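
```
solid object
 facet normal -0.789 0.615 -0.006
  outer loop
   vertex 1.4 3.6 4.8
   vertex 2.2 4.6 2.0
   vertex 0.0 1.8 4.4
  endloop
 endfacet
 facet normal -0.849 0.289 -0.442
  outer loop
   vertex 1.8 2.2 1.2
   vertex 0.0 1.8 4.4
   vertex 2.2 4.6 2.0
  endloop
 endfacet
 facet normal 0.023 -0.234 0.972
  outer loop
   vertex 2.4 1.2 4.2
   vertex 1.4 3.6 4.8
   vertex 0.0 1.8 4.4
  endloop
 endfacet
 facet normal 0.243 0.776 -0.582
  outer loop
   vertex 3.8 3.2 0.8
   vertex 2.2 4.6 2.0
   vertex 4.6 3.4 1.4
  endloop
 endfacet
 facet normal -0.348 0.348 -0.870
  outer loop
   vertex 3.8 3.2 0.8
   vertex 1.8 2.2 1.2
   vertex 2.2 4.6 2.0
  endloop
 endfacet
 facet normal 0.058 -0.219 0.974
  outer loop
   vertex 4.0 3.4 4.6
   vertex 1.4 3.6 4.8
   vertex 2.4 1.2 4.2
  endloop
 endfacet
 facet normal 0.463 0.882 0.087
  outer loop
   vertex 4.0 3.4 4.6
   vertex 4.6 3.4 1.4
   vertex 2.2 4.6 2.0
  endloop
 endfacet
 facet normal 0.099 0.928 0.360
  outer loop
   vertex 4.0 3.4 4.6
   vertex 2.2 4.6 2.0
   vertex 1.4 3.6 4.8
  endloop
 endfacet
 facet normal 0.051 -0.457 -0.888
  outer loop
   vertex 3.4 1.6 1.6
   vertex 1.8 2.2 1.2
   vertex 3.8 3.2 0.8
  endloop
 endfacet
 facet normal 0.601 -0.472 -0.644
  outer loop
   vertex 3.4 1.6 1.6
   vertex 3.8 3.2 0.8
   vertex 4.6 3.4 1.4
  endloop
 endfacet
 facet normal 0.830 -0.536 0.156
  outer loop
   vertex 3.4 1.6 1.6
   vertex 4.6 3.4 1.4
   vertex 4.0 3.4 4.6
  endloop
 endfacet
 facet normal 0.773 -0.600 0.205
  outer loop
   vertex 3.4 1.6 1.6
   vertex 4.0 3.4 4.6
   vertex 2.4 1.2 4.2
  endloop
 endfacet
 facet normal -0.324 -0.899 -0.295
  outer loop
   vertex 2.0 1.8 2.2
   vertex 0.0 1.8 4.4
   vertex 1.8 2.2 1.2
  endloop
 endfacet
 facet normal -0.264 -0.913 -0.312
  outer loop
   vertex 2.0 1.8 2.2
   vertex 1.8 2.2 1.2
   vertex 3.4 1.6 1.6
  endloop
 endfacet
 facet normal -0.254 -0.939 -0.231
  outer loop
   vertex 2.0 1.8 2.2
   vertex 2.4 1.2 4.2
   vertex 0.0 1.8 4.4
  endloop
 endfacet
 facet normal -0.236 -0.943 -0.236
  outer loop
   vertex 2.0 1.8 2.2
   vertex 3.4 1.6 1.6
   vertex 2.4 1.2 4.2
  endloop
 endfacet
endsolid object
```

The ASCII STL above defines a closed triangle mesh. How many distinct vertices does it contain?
10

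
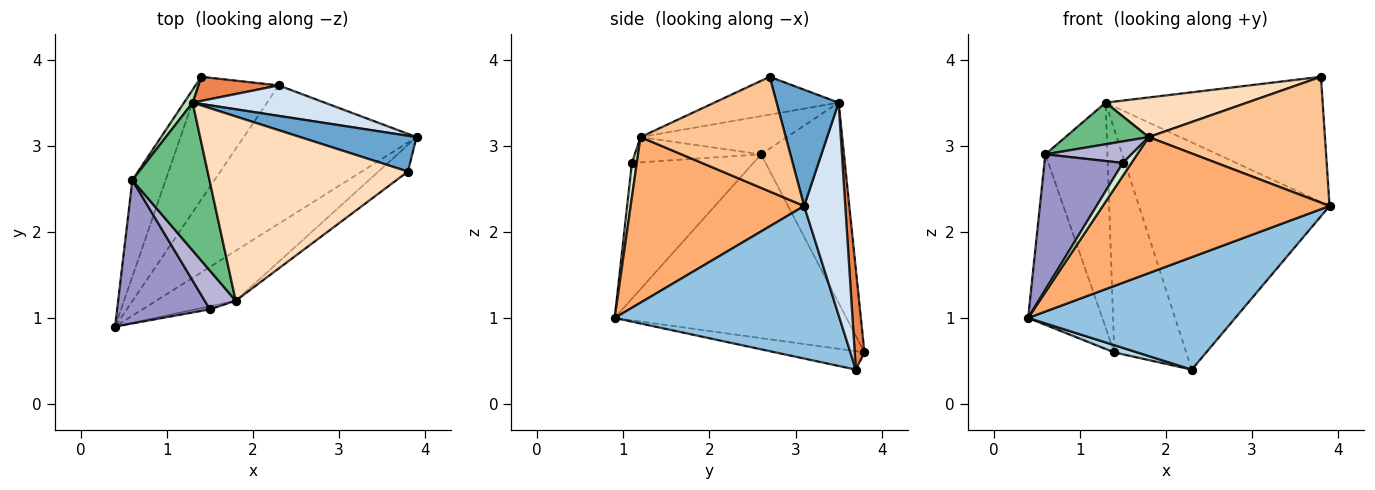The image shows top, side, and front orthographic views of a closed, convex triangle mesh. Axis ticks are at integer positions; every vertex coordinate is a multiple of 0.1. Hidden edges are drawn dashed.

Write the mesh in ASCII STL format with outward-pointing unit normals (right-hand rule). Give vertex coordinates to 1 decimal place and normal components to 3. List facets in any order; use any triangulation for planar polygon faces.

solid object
 facet normal 0.265 0.927 0.265
  outer loop
   vertex 1.3 3.5 3.5
   vertex 3.8 2.7 3.8
   vertex 3.9 3.1 2.3
  endloop
 endfacet
 facet normal 0.565 -0.521 -0.640
  outer loop
   vertex 2.3 3.7 0.4
   vertex 3.9 3.1 2.3
   vertex 0.4 0.9 1.0
  endloop
 endfacet
 facet normal -0.223 -0.057 -0.973
  outer loop
   vertex 2.3 3.7 0.4
   vertex 0.4 0.9 1.0
   vertex 1.4 3.8 0.6
  endloop
 endfacet
 facet normal 0.209 0.969 0.130
  outer loop
   vertex 2.3 3.7 0.4
   vertex 1.3 3.5 3.5
   vertex 3.9 3.1 2.3
  endloop
 endfacet
 facet normal 0.133 0.985 0.107
  outer loop
   vertex 2.3 3.7 0.4
   vertex 1.4 3.8 0.6
   vertex 1.3 3.5 3.5
  endloop
 endfacet
 facet normal 0.583 -0.763 -0.280
  outer loop
   vertex 1.8 1.2 3.1
   vertex 0.4 0.9 1.0
   vertex 3.9 3.1 2.3
  endloop
 endfacet
 facet normal 0.628 -0.762 -0.161
  outer loop
   vertex 1.8 1.2 3.1
   vertex 3.9 3.1 2.3
   vertex 3.8 2.7 3.8
  endloop
 endfacet
 facet normal -0.182 -0.207 0.961
  outer loop
   vertex 1.8 1.2 3.1
   vertex 3.8 2.7 3.8
   vertex 1.3 3.5 3.5
  endloop
 endfacet
 facet normal -0.430 -0.245 0.869
  outer loop
   vertex 0.6 2.6 2.9
   vertex 1.8 1.2 3.1
   vertex 1.3 3.5 3.5
  endloop
 endfacet
 facet normal -0.939 0.300 -0.170
  outer loop
   vertex 0.6 2.6 2.9
   vertex 1.4 3.8 0.6
   vertex 0.4 0.9 1.0
  endloop
 endfacet
 facet normal -0.800 0.599 0.034
  outer loop
   vertex 0.6 2.6 2.9
   vertex 1.3 3.5 3.5
   vertex 1.4 3.8 0.6
  endloop
 endfacet
 facet normal 0.486 -0.850 -0.202
  outer loop
   vertex 1.5 1.1 2.8
   vertex 0.4 0.9 1.0
   vertex 1.8 1.2 3.1
  endloop
 endfacet
 facet normal -0.729 -0.470 0.498
  outer loop
   vertex 1.5 1.1 2.8
   vertex 0.6 2.6 2.9
   vertex 0.4 0.9 1.0
  endloop
 endfacet
 facet normal -0.580 -0.396 0.712
  outer loop
   vertex 1.5 1.1 2.8
   vertex 1.8 1.2 3.1
   vertex 0.6 2.6 2.9
  endloop
 endfacet
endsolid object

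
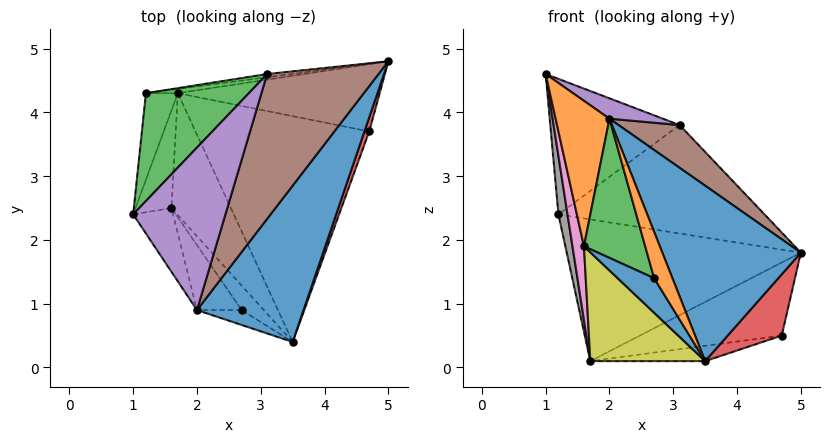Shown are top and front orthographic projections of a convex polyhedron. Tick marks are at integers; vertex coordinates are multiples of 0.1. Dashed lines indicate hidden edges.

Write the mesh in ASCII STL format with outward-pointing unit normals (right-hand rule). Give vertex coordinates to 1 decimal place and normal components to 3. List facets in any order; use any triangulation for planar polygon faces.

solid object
 facet normal 0.821 -0.427 0.380
  outer loop
   vertex 2.0 0.9 3.9
   vertex 3.5 0.4 0.1
   vertex 5.0 4.8 1.8
  endloop
 endfacet
 facet normal -0.856 -0.474 -0.208
  outer loop
   vertex 2.0 0.9 3.9
   vertex 1.0 2.4 4.6
   vertex 1.6 2.5 1.9
  endloop
 endfacet
 facet normal -0.503 0.676 0.538
  outer loop
   vertex 3.1 4.6 3.8
   vertex 1.2 4.3 2.4
   vertex 1.0 2.4 4.6
  endloop
 endfacet
 facet normal -0.135 0.990 -0.029
  outer loop
   vertex 3.1 4.6 3.8
   vertex 5.0 4.8 1.8
   vertex 1.2 4.3 2.4
  endloop
 endfacet
 facet normal 0.453 -0.111 0.885
  outer loop
   vertex 3.1 4.6 3.8
   vertex 1.0 2.4 4.6
   vertex 2.0 0.9 3.9
  endloop
 endfacet
 facet normal 0.721 -0.196 0.665
  outer loop
   vertex 3.1 4.6 3.8
   vertex 2.0 0.9 3.9
   vertex 5.0 4.8 1.8
  endloop
 endfacet
 facet normal -0.961 -0.166 -0.220
  outer loop
   vertex 1.7 4.3 0.1
   vertex 1.6 2.5 1.9
   vertex 1.0 2.4 4.6
  endloop
 endfacet
 facet normal -0.967 -0.142 -0.210
  outer loop
   vertex 1.7 4.3 0.1
   vertex 1.0 2.4 4.6
   vertex 1.2 4.3 2.4
  endloop
 endfacet
 facet normal -0.822 -0.379 -0.425
  outer loop
   vertex 1.7 4.3 0.1
   vertex 3.5 0.4 0.1
   vertex 1.6 2.5 1.9
  endloop
 endfacet
 facet normal -0.135 0.990 -0.029
  outer loop
   vertex 1.7 4.3 0.1
   vertex 1.2 4.3 2.4
   vertex 5.0 4.8 1.8
  endloop
 endfacet
 facet normal -0.823 -0.463 -0.328
  outer loop
   vertex 2.7 0.9 1.4
   vertex 1.6 2.5 1.9
   vertex 3.5 0.4 0.1
  endloop
 endfacet
 facet normal -0.737 -0.643 -0.206
  outer loop
   vertex 2.7 0.9 1.4
   vertex 3.5 0.4 0.1
   vertex 2.0 0.9 3.9
  endloop
 endfacet
 facet normal -0.834 -0.500 -0.233
  outer loop
   vertex 2.7 0.9 1.4
   vertex 2.0 0.9 3.9
   vertex 1.6 2.5 1.9
  endloop
 endfacet
 facet normal 0.934 -0.349 0.080
  outer loop
   vertex 4.7 3.7 0.5
   vertex 5.0 4.8 1.8
   vertex 3.5 0.4 0.1
  endloop
 endfacet
 facet normal 0.231 0.716 -0.659
  outer loop
   vertex 4.7 3.7 0.5
   vertex 1.7 4.3 0.1
   vertex 5.0 4.8 1.8
  endloop
 endfacet
 facet normal 0.145 0.067 -0.987
  outer loop
   vertex 4.7 3.7 0.5
   vertex 3.5 0.4 0.1
   vertex 1.7 4.3 0.1
  endloop
 endfacet
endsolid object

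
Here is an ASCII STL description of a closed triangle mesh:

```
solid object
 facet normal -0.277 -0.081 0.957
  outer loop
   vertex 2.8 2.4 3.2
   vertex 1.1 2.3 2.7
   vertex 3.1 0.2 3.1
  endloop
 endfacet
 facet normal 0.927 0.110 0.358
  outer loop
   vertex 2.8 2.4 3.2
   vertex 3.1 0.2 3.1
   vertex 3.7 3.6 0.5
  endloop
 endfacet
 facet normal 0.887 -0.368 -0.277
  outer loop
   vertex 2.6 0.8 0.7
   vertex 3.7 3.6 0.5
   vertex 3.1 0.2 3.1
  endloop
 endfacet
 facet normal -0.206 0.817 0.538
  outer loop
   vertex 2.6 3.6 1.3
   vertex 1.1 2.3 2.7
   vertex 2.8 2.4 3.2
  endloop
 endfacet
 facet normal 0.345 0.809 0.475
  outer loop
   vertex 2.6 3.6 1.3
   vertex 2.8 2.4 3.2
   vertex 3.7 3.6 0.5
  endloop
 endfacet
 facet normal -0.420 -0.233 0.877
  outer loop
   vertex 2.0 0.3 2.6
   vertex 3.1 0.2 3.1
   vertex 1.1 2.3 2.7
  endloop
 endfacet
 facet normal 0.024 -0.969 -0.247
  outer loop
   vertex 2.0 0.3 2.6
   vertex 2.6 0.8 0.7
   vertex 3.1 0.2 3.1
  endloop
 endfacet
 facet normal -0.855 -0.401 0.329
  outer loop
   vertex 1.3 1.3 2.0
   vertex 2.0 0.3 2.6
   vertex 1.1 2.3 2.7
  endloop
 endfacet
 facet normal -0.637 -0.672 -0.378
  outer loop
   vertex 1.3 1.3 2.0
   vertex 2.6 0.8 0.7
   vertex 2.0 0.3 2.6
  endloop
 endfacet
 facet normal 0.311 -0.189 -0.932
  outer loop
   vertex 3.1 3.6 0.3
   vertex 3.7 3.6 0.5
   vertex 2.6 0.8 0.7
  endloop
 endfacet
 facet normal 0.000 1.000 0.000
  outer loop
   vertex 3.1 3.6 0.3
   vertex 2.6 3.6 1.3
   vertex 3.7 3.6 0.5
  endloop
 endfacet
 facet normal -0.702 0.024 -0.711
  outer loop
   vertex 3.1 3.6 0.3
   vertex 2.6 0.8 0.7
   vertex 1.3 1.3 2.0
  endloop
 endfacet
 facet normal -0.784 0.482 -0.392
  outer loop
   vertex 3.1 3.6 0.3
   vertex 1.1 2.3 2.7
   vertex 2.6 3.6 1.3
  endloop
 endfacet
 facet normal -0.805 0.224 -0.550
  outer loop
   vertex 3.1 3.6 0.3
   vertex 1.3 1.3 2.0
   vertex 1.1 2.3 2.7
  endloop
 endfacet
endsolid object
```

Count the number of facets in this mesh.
14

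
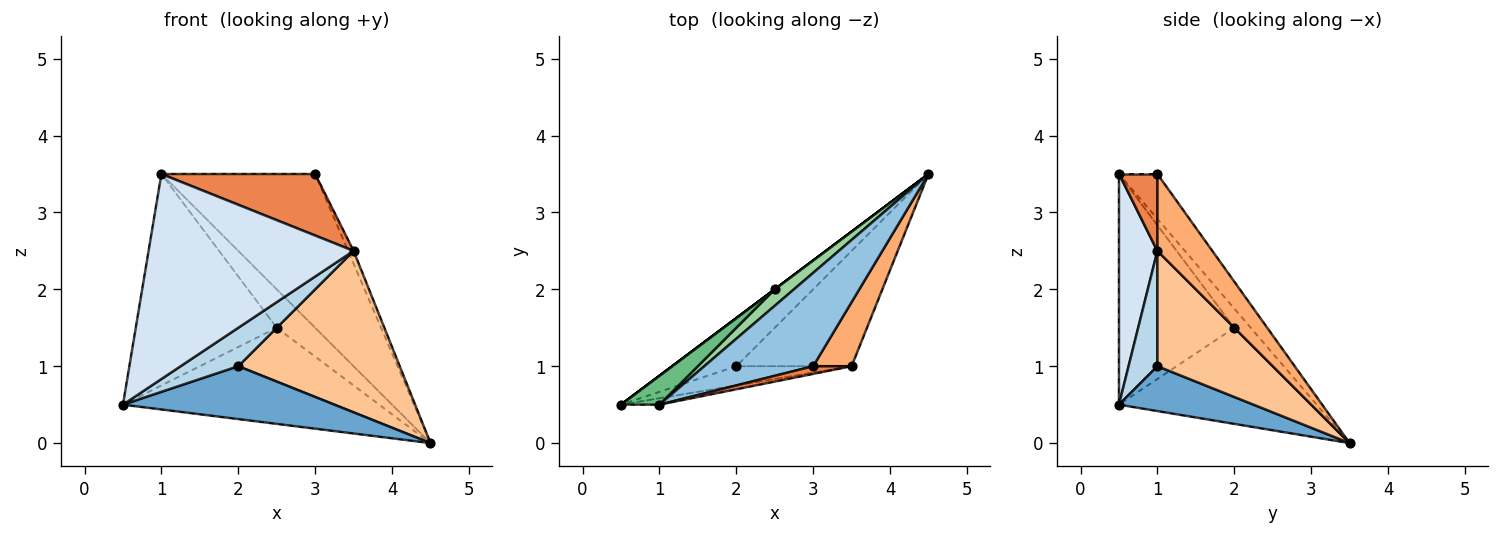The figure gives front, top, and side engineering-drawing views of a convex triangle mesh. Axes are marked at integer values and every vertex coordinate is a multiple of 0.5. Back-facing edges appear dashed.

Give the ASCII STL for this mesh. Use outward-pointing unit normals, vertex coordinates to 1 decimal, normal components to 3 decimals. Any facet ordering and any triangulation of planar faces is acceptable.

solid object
 facet normal 0.426 -0.669 -0.609
  outer loop
   vertex 2.0 1.0 1.0
   vertex 0.5 0.5 0.5
   vertex 4.5 3.5 0.0
  endloop
 endfacet
 facet normal -0.209 0.836 0.508
  outer loop
   vertex 1.0 0.5 3.5
   vertex 3.0 1.0 3.5
   vertex 4.5 3.5 0.0
  endloop
 endfacet
 facet normal 0.408 -0.816 -0.408
  outer loop
   vertex 3.5 1.0 2.5
   vertex 0.5 0.5 0.5
   vertex 2.0 1.0 1.0
  endloop
 endfacet
 facet normal 0.184 -0.982 -0.031
  outer loop
   vertex 3.5 1.0 2.5
   vertex 1.0 0.5 3.5
   vertex 0.5 0.5 0.5
  endloop
 endfacet
 facet normal 0.241 -0.963 0.120
  outer loop
   vertex 3.5 1.0 2.5
   vertex 3.0 1.0 3.5
   vertex 1.0 0.5 3.5
  endloop
 endfacet
 facet normal 0.891 0.089 0.445
  outer loop
   vertex 3.5 1.0 2.5
   vertex 4.5 3.5 0.0
   vertex 3.0 1.0 3.5
  endloop
 endfacet
 facet normal 0.503 -0.704 -0.503
  outer loop
   vertex 3.5 1.0 2.5
   vertex 2.0 1.0 1.0
   vertex 4.5 3.5 0.0
  endloop
 endfacet
 facet normal -0.600 0.800 0.000
  outer loop
   vertex 2.5 2.0 1.5
   vertex 4.5 3.5 0.0
   vertex 0.5 0.5 0.5
  endloop
 endfacet
 facet normal -0.630 0.770 0.105
  outer loop
   vertex 2.5 2.0 1.5
   vertex 0.5 0.5 0.5
   vertex 1.0 0.5 3.5
  endloop
 endfacet
 facet normal -0.367 0.855 0.367
  outer loop
   vertex 2.5 2.0 1.5
   vertex 1.0 0.5 3.5
   vertex 4.5 3.5 0.0
  endloop
 endfacet
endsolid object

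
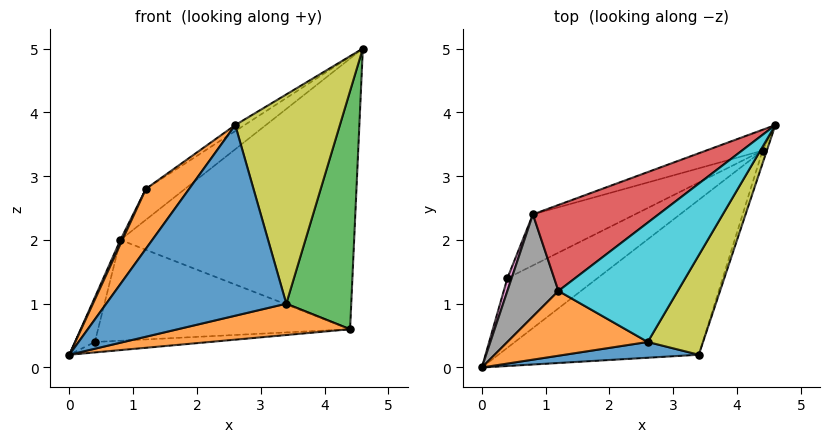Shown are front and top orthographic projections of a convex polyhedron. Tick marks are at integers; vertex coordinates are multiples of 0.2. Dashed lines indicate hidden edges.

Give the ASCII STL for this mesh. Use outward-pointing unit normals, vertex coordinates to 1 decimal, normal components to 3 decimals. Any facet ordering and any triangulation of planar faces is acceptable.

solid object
 facet normal -0.025 0.148 -0.989
  outer loop
   vertex 0.4 1.4 0.4
   vertex 4.4 3.4 0.6
   vertex 0.0 0.0 0.2
  endloop
 endfacet
 facet normal 0.235 -0.193 -0.953
  outer loop
   vertex 3.4 0.2 1.0
   vertex 0.0 0.0 0.2
   vertex 4.4 3.4 0.6
  endloop
 endfacet
 facet normal 0.954 -0.300 -0.016
  outer loop
   vertex 3.4 0.2 1.0
   vertex 4.4 3.4 0.6
   vertex 4.6 3.8 5.0
  endloop
 endfacet
 facet normal -0.655 0.255 0.711
  outer loop
   vertex 0.8 2.4 2.0
   vertex 1.2 1.2 2.8
   vertex 4.6 3.8 5.0
  endloop
 endfacet
 facet normal -0.293 0.953 -0.073
  outer loop
   vertex 0.8 2.4 2.0
   vertex 4.6 3.8 5.0
   vertex 4.4 3.4 0.6
  endloop
 endfacet
 facet normal -0.390 0.822 -0.416
  outer loop
   vertex 0.8 2.4 2.0
   vertex 4.4 3.4 0.6
   vertex 0.4 1.4 0.4
  endloop
 endfacet
 facet normal -0.962 0.264 0.075
  outer loop
   vertex 0.8 2.4 2.0
   vertex 0.4 1.4 0.4
   vertex 0.0 0.0 0.2
  endloop
 endfacet
 facet normal -0.905 -0.018 0.426
  outer loop
   vertex 0.8 2.4 2.0
   vertex 0.0 0.0 0.2
   vertex 1.2 1.2 2.8
  endloop
 endfacet
 facet normal 0.787 -0.557 0.265
  outer loop
   vertex 2.6 0.4 3.8
   vertex 3.4 0.2 1.0
   vertex 4.6 3.8 5.0
  endloop
 endfacet
 facet normal -0.565 0.041 0.824
  outer loop
   vertex 2.6 0.4 3.8
   vertex 4.6 3.8 5.0
   vertex 1.2 1.2 2.8
  endloop
 endfacet
 facet normal 0.039 -0.996 0.082
  outer loop
   vertex 2.6 0.4 3.8
   vertex 0.0 0.0 0.2
   vertex 3.4 0.2 1.0
  endloop
 endfacet
 facet normal -0.674 -0.501 0.542
  outer loop
   vertex 2.6 0.4 3.8
   vertex 1.2 1.2 2.8
   vertex 0.0 0.0 0.2
  endloop
 endfacet
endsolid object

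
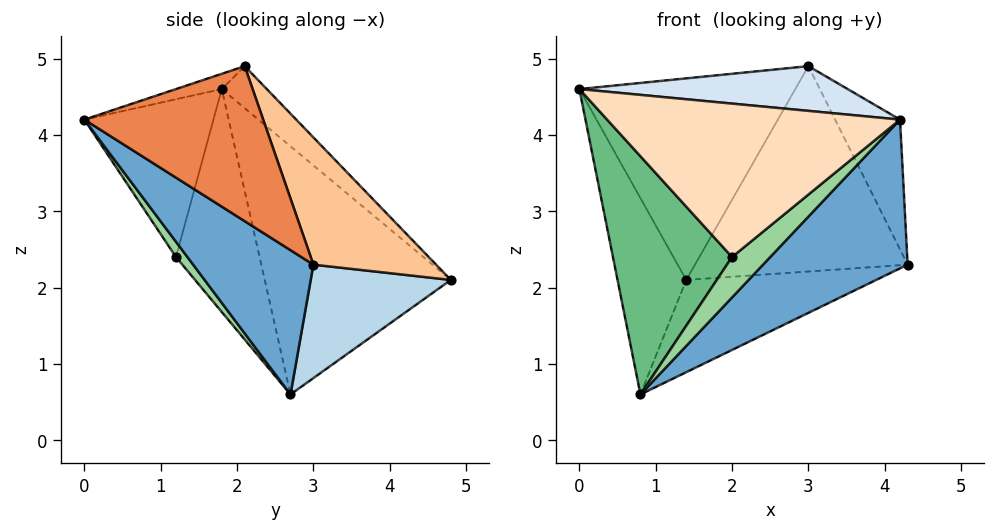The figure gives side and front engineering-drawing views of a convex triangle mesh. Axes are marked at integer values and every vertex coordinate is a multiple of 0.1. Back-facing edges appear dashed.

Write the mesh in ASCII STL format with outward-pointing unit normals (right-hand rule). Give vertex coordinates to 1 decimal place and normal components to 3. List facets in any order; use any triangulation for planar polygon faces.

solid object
 facet normal 0.413 -0.497 -0.763
  outer loop
   vertex 0.8 2.7 0.6
   vertex 4.3 3.0 2.3
   vertex 4.2 0.0 4.2
  endloop
 endfacet
 facet normal -0.933 0.344 -0.109
  outer loop
   vertex 1.4 4.8 2.1
   vertex 0.8 2.7 0.6
   vertex 0.0 1.8 4.6
  endloop
 endfacet
 facet normal 0.351 0.476 -0.807
  outer loop
   vertex 1.4 4.8 2.1
   vertex 4.3 3.0 2.3
   vertex 0.8 2.7 0.6
  endloop
 endfacet
 facet normal -0.059 -0.346 0.936
  outer loop
   vertex 3.0 2.1 4.9
   vertex 0.0 1.8 4.6
   vertex 4.2 0.0 4.2
  endloop
 endfacet
 facet normal 0.810 0.294 0.507
  outer loop
   vertex 3.0 2.1 4.9
   vertex 4.2 0.0 4.2
   vertex 4.3 3.0 2.3
  endloop
 endfacet
 facet normal -0.140 0.672 0.728
  outer loop
   vertex 3.0 2.1 4.9
   vertex 1.4 4.8 2.1
   vertex 0.0 1.8 4.6
  endloop
 endfacet
 facet normal 0.438 0.759 0.482
  outer loop
   vertex 3.0 2.1 4.9
   vertex 4.3 3.0 2.3
   vertex 1.4 4.8 2.1
  endloop
 endfacet
 facet normal -0.401 -0.909 -0.116
  outer loop
   vertex 2.0 1.2 2.4
   vertex 4.2 0.0 4.2
   vertex 0.0 1.8 4.6
  endloop
 endfacet
 facet normal -0.550 -0.784 -0.287
  outer loop
   vertex 2.0 1.2 2.4
   vertex 0.0 1.8 4.6
   vertex 0.8 2.7 0.6
  endloop
 endfacet
 facet normal 0.204 -0.681 -0.703
  outer loop
   vertex 2.0 1.2 2.4
   vertex 0.8 2.7 0.6
   vertex 4.2 0.0 4.2
  endloop
 endfacet
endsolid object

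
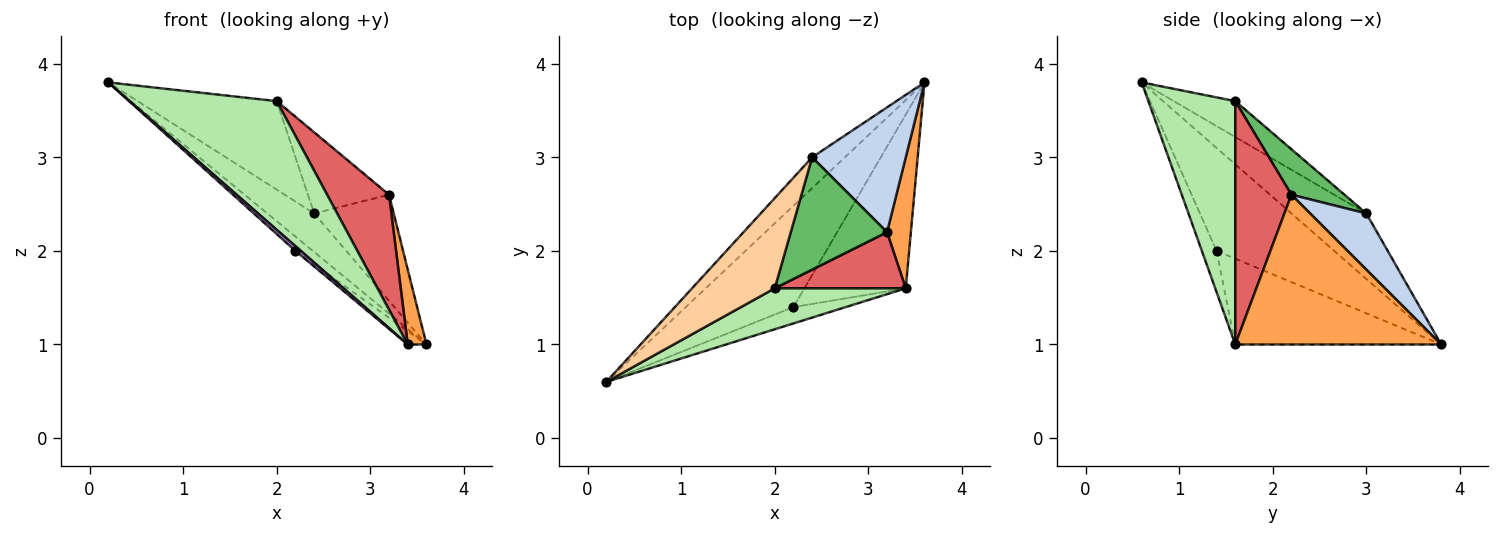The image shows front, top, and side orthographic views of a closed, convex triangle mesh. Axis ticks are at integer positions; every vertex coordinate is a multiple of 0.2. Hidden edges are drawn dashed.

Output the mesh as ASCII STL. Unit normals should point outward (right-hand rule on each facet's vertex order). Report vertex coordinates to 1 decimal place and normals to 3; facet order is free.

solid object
 facet normal -0.781 0.488 -0.390
  outer loop
   vertex 2.4 3.0 2.4
   vertex 3.6 3.8 1.0
   vertex 0.2 0.6 3.8
  endloop
 endfacet
 facet normal 0.416 0.589 0.693
  outer loop
   vertex 2.4 3.0 2.4
   vertex 3.2 2.2 2.6
   vertex 3.6 3.8 1.0
  endloop
 endfacet
 facet normal 0.984 -0.089 0.156
  outer loop
   vertex 3.4 1.6 1.0
   vertex 3.6 3.8 1.0
   vertex 3.2 2.2 2.6
  endloop
 endfacet
 facet normal -0.296 0.669 0.682
  outer loop
   vertex 2.0 1.6 3.6
   vertex 2.4 3.0 2.4
   vertex 0.2 0.6 3.8
  endloop
 endfacet
 facet normal 0.358 0.547 0.757
  outer loop
   vertex 2.0 1.6 3.6
   vertex 3.2 2.2 2.6
   vertex 2.4 3.0 2.4
  endloop
 endfacet
 facet normal 0.491 -0.830 0.264
  outer loop
   vertex 2.0 1.6 3.6
   vertex 0.2 0.6 3.8
   vertex 3.4 1.6 1.0
  endloop
 endfacet
 facet normal 0.632 -0.697 0.340
  outer loop
   vertex 2.0 1.6 3.6
   vertex 3.4 1.6 1.0
   vertex 3.2 2.2 2.6
  endloop
 endfacet
 facet normal -0.688 0.102 -0.719
  outer loop
   vertex 2.2 1.4 2.0
   vertex 0.2 0.6 3.8
   vertex 3.6 3.8 1.0
  endloop
 endfacet
 facet normal -0.603 -0.219 -0.767
  outer loop
   vertex 2.2 1.4 2.0
   vertex 3.4 1.6 1.0
   vertex 0.2 0.6 3.8
  endloop
 endfacet
 facet normal -0.645 0.059 -0.762
  outer loop
   vertex 2.2 1.4 2.0
   vertex 3.6 3.8 1.0
   vertex 3.4 1.6 1.0
  endloop
 endfacet
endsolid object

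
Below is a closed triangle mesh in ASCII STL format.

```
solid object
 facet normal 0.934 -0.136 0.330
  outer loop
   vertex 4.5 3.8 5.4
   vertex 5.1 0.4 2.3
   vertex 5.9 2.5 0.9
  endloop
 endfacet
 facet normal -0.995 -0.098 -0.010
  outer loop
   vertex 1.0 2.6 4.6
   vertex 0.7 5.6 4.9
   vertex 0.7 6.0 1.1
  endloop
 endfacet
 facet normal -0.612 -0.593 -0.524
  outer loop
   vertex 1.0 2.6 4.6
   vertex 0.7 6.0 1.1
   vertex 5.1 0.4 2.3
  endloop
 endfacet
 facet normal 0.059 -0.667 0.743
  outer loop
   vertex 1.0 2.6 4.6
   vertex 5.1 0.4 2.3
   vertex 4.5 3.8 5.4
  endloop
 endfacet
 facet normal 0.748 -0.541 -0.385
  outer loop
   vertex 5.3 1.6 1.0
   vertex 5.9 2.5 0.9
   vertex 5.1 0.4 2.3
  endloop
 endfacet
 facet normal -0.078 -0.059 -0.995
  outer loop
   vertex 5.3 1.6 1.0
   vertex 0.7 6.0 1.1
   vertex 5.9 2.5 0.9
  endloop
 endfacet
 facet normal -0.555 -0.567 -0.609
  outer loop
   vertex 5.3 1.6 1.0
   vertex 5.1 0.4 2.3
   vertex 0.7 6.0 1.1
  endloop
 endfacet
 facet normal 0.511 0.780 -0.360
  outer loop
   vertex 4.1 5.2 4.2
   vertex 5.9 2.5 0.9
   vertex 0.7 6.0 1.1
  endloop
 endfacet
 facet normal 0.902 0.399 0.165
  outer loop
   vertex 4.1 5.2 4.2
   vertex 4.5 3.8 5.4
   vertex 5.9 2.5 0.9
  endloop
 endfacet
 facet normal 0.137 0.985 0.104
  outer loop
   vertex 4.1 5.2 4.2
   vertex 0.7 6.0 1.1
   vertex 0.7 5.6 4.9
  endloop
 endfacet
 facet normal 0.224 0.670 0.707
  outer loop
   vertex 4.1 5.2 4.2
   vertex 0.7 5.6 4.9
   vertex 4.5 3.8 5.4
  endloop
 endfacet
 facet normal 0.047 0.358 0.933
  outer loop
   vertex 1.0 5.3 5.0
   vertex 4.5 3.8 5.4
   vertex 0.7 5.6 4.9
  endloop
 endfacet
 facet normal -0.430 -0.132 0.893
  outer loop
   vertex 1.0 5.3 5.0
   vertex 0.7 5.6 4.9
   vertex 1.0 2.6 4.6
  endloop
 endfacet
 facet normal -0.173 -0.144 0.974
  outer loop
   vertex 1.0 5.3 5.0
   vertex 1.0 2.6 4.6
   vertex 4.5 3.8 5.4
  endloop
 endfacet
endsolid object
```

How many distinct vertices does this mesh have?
9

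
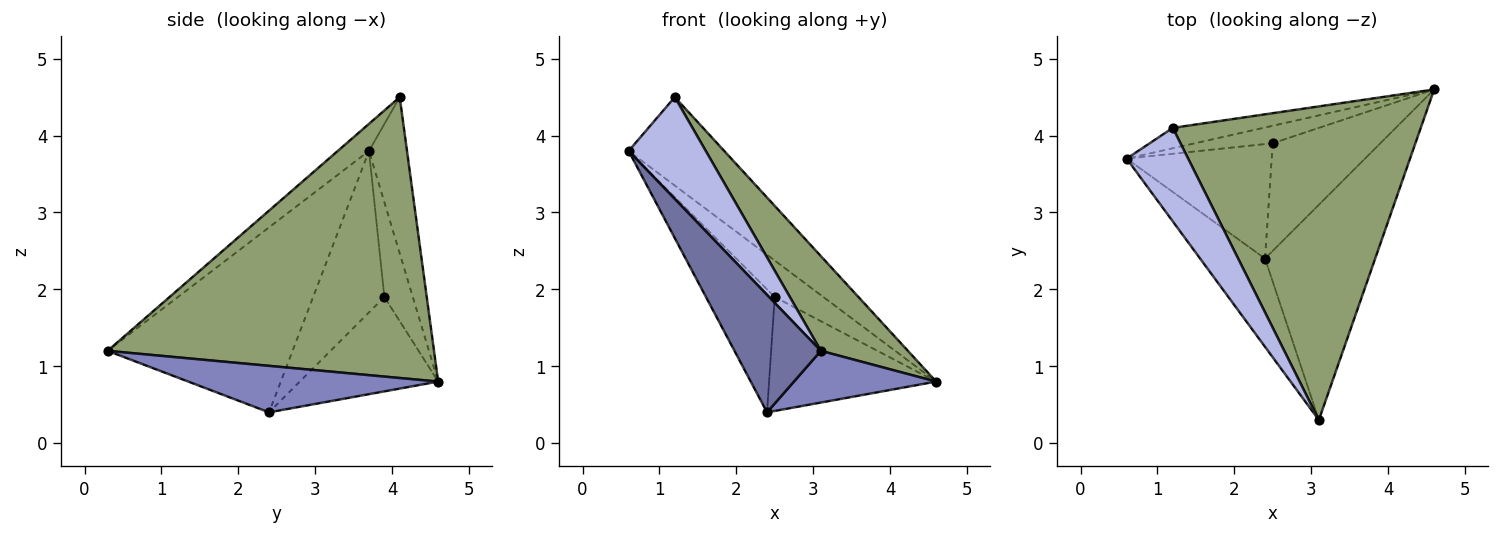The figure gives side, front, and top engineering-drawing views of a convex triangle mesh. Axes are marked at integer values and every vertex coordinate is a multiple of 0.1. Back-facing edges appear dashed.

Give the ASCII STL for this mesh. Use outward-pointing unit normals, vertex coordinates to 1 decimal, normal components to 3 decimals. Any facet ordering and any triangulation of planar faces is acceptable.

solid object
 facet normal -0.863 -0.403 -0.303
  outer loop
   vertex 2.4 2.4 0.4
   vertex 3.1 0.3 1.2
   vertex 0.6 3.7 3.8
  endloop
 endfacet
 facet normal 0.380 -0.216 -0.900
  outer loop
   vertex 2.4 2.4 0.4
   vertex 4.6 4.6 0.8
   vertex 3.1 0.3 1.2
  endloop
 endfacet
 facet normal -0.361 0.909 -0.209
  outer loop
   vertex 1.2 4.1 4.5
   vertex 4.6 4.6 0.8
   vertex 0.6 3.7 3.8
  endloop
 endfacet
 facet normal -0.286 -0.706 0.648
  outer loop
   vertex 1.2 4.1 4.5
   vertex 0.6 3.7 3.8
   vertex 3.1 0.3 1.2
  endloop
 endfacet
 facet normal 0.735 -0.196 0.649
  outer loop
   vertex 1.2 4.1 4.5
   vertex 3.1 0.3 1.2
   vertex 4.6 4.6 0.8
  endloop
 endfacet
 facet normal -0.466 0.798 -0.382
  outer loop
   vertex 2.5 3.9 1.9
   vertex 0.6 3.7 3.8
   vertex 4.6 4.6 0.8
  endloop
 endfacet
 facet normal -0.604 0.583 -0.543
  outer loop
   vertex 2.5 3.9 1.9
   vertex 2.4 2.4 0.4
   vertex 0.6 3.7 3.8
  endloop
 endfacet
 facet normal -0.516 0.623 -0.588
  outer loop
   vertex 2.5 3.9 1.9
   vertex 4.6 4.6 0.8
   vertex 2.4 2.4 0.4
  endloop
 endfacet
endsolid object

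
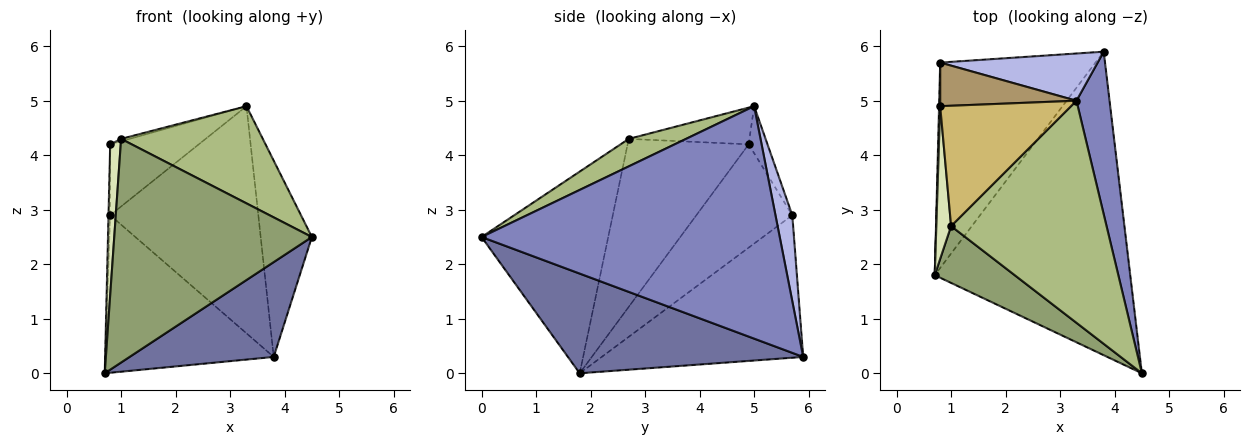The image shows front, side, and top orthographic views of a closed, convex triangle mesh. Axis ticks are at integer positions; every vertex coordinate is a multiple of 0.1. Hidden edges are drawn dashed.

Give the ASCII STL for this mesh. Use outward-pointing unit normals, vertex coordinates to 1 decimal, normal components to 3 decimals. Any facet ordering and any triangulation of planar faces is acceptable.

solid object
 facet normal 0.438 -0.268 -0.858
  outer loop
   vertex 3.8 5.9 0.3
   vertex 4.5 0.0 2.5
   vertex 0.7 1.8 0.0
  endloop
 endfacet
 facet normal 0.976 0.168 0.139
  outer loop
   vertex 3.3 5.0 4.9
   vertex 4.5 0.0 2.5
   vertex 3.8 5.9 0.3
  endloop
 endfacet
 facet normal -0.589 0.492 -0.641
  outer loop
   vertex 0.8 5.7 2.9
   vertex 3.8 5.9 0.3
   vertex 0.7 1.8 0.0
  endloop
 endfacet
 facet normal 0.111 0.973 0.202
  outer loop
   vertex 0.8 5.7 2.9
   vertex 3.3 5.0 4.9
   vertex 3.8 5.9 0.3
  endloop
 endfacet
 facet normal -0.528 -0.823 0.209
  outer loop
   vertex 1.0 2.7 4.3
   vertex 0.7 1.8 0.0
   vertex 4.5 0.0 2.5
  endloop
 endfacet
 facet normal 0.160 -0.396 0.904
  outer loop
   vertex 1.0 2.7 4.3
   vertex 4.5 0.0 2.5
   vertex 3.3 5.0 4.9
  endloop
 endfacet
 facet normal -1.000 0.018 0.011
  outer loop
   vertex 0.8 4.9 4.2
   vertex 0.8 5.7 2.9
   vertex 0.7 1.8 0.0
  endloop
 endfacet
 facet normal -0.992 -0.086 0.087
  outer loop
   vertex 0.8 4.9 4.2
   vertex 0.7 1.8 0.0
   vertex 1.0 2.7 4.3
  endloop
 endfacet
 facet normal -0.178 0.838 0.516
  outer loop
   vertex 0.8 4.9 4.2
   vertex 3.3 5.0 4.9
   vertex 0.8 5.7 2.9
  endloop
 endfacet
 facet normal -0.270 0.019 0.963
  outer loop
   vertex 0.8 4.9 4.2
   vertex 1.0 2.7 4.3
   vertex 3.3 5.0 4.9
  endloop
 endfacet
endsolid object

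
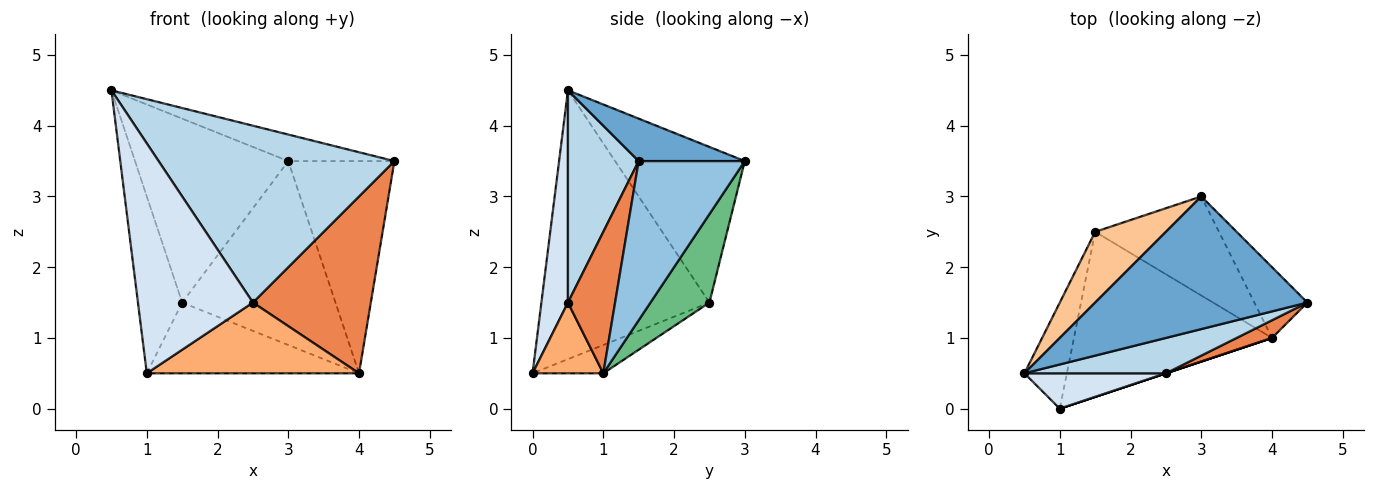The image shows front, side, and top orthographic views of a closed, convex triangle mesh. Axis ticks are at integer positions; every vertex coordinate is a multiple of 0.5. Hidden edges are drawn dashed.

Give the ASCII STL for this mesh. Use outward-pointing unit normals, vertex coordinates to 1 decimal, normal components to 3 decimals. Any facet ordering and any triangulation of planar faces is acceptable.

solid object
 facet normal 0.192 0.192 0.962
  outer loop
   vertex 3.0 3.0 3.5
   vertex 0.5 0.5 4.5
   vertex 4.5 1.5 3.5
  endloop
 endfacet
 facet normal 0.688 0.688 -0.229
  outer loop
   vertex 4.0 1.0 0.5
   vertex 3.0 3.0 3.5
   vertex 4.5 1.5 3.5
  endloop
 endfacet
 facet normal 0.282 -0.941 0.188
  outer loop
   vertex 2.5 0.5 1.5
   vertex 4.5 1.5 3.5
   vertex 0.5 0.5 4.5
  endloop
 endfacet
 facet normal 0.222 -0.964 0.148
  outer loop
   vertex 2.5 0.5 1.5
   vertex 0.5 0.5 4.5
   vertex 1.0 0.0 0.5
  endloop
 endfacet
 facet normal 0.370 -0.925 0.092
  outer loop
   vertex 2.5 0.5 1.5
   vertex 4.0 1.0 0.5
   vertex 4.5 1.5 3.5
  endloop
 endfacet
 facet normal 0.316 -0.949 0.000
  outer loop
   vertex 2.5 0.5 1.5
   vertex 1.0 0.0 0.5
   vertex 4.0 1.0 0.5
  endloop
 endfacet
 facet normal -0.620 0.732 0.282
  outer loop
   vertex 1.5 2.5 1.5
   vertex 0.5 0.5 4.5
   vertex 3.0 3.0 3.5
  endloop
 endfacet
 facet normal -0.956 0.252 -0.151
  outer loop
   vertex 1.5 2.5 1.5
   vertex 1.0 0.0 0.5
   vertex 0.5 0.5 4.5
  endloop
 endfacet
 facet normal 0.321 0.834 -0.449
  outer loop
   vertex 1.5 2.5 1.5
   vertex 3.0 3.0 3.5
   vertex 4.0 1.0 0.5
  endloop
 endfacet
 facet normal -0.130 0.391 -0.911
  outer loop
   vertex 1.5 2.5 1.5
   vertex 4.0 1.0 0.5
   vertex 1.0 0.0 0.5
  endloop
 endfacet
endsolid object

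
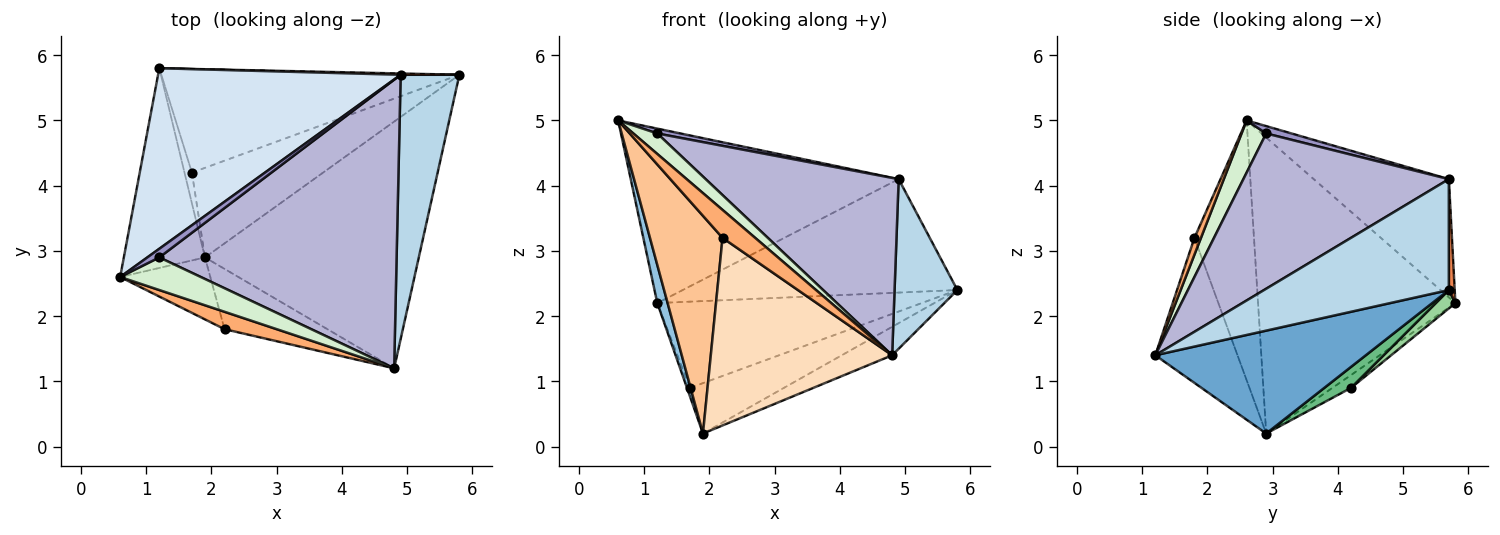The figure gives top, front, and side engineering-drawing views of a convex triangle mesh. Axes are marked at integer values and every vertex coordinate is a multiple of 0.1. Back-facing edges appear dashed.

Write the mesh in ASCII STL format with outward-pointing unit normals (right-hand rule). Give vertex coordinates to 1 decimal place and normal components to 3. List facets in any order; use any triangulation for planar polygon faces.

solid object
 facet normal 0.431 0.103 -0.896
  outer loop
   vertex 1.9 2.9 0.2
   vertex 5.8 5.7 2.4
   vertex 4.8 1.2 1.4
  endloop
 endfacet
 facet normal -0.963 -0.050 -0.264
  outer loop
   vertex 1.2 5.8 2.2
   vertex 1.9 2.9 0.2
   vertex 0.6 2.6 5.0
  endloop
 endfacet
 facet normal 0.846 -0.288 0.448
  outer loop
   vertex 4.9 5.7 4.1
   vertex 4.8 1.2 1.4
   vertex 5.8 5.7 2.4
  endloop
 endfacet
 facet normal -0.331 0.656 0.679
  outer loop
   vertex 4.9 5.7 4.1
   vertex 1.2 5.8 2.2
   vertex 0.6 2.6 5.0
  endloop
 endfacet
 facet normal 0.021 1.000 0.011
  outer loop
   vertex 4.9 5.7 4.1
   vertex 5.8 5.7 2.4
   vertex 1.2 5.8 2.2
  endloop
 endfacet
 facet normal 0.167 -0.837 0.521
  outer loop
   vertex 2.2 1.8 3.2
   vertex 4.8 1.2 1.4
   vertex 0.6 2.6 5.0
  endloop
 endfacet
 facet normal -0.619 -0.755 -0.215
  outer loop
   vertex 2.2 1.8 3.2
   vertex 0.6 2.6 5.0
   vertex 1.9 2.9 0.2
  endloop
 endfacet
 facet normal -0.396 -0.874 -0.281
  outer loop
   vertex 2.2 1.8 3.2
   vertex 1.9 2.9 0.2
   vertex 4.8 1.2 1.4
  endloop
 endfacet
 facet normal 0.138 0.486 -0.863
  outer loop
   vertex 1.7 4.2 0.9
   vertex 5.8 5.7 2.4
   vertex 1.9 2.9 0.2
  endloop
 endfacet
 facet normal 0.047 0.639 -0.768
  outer loop
   vertex 1.7 4.2 0.9
   vertex 1.2 5.8 2.2
   vertex 5.8 5.7 2.4
  endloop
 endfacet
 facet normal -0.857 0.135 -0.496
  outer loop
   vertex 1.7 4.2 0.9
   vertex 1.9 2.9 0.2
   vertex 1.2 5.8 2.2
  endloop
 endfacet
 facet normal 0.481 -0.467 0.742
  outer loop
   vertex 1.2 2.9 4.8
   vertex 0.6 2.6 5.0
   vertex 4.8 1.2 1.4
  endloop
 endfacet
 facet normal 0.472 -0.432 0.769
  outer loop
   vertex 1.2 2.9 4.8
   vertex 4.9 5.7 4.1
   vertex 0.6 2.6 5.0
  endloop
 endfacet
 facet normal 0.487 -0.457 0.744
  outer loop
   vertex 1.2 2.9 4.8
   vertex 4.8 1.2 1.4
   vertex 4.9 5.7 4.1
  endloop
 endfacet
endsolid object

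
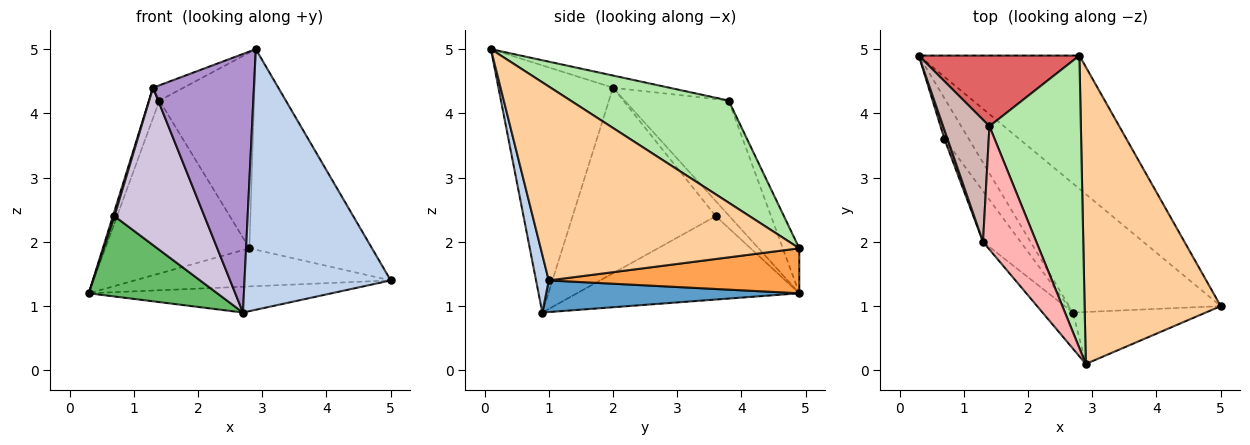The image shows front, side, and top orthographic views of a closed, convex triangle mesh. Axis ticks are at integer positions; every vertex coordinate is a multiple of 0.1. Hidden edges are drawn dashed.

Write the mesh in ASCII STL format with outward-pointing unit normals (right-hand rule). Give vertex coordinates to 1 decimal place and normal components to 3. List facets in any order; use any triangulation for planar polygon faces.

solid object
 facet normal 0.200 0.192 -0.961
  outer loop
   vertex 2.7 0.9 0.9
   vertex 0.3 4.9 1.2
   vertex 5.0 1.0 1.4
  endloop
 endfacet
 facet normal 0.085 -0.977 -0.195
  outer loop
   vertex 2.7 0.9 0.9
   vertex 5.0 1.0 1.4
   vertex 2.9 0.1 5.0
  endloop
 endfacet
 facet normal 0.260 0.266 -0.928
  outer loop
   vertex 2.8 4.9 1.9
   vertex 5.0 1.0 1.4
   vertex 0.3 4.9 1.2
  endloop
 endfacet
 facet normal 0.763 0.362 0.536
  outer loop
   vertex 2.8 4.9 1.9
   vertex 2.9 0.1 5.0
   vertex 5.0 1.0 1.4
  endloop
 endfacet
 facet normal -0.839 -0.485 -0.246
  outer loop
   vertex 0.7 3.6 2.4
   vertex 0.3 4.9 1.2
   vertex 2.7 0.9 0.9
  endloop
 endfacet
 facet normal 0.680 0.408 0.609
  outer loop
   vertex 1.4 3.8 4.2
   vertex 2.9 0.1 5.0
   vertex 2.8 4.9 1.9
  endloop
 endfacet
 facet normal -0.105 0.921 0.376
  outer loop
   vertex 1.4 3.8 4.2
   vertex 2.8 4.9 1.9
   vertex 0.3 4.9 1.2
  endloop
 endfacet
 facet normal -0.221 0.120 0.968
  outer loop
   vertex 1.3 2.0 4.4
   vertex 2.9 0.1 5.0
   vertex 1.4 3.8 4.2
  endloop
 endfacet
 facet normal -0.747 -0.658 -0.092
  outer loop
   vertex 1.3 2.0 4.4
   vertex 2.7 0.9 0.9
   vertex 2.9 0.1 5.0
  endloop
 endfacet
 facet normal -0.835 -0.524 -0.169
  outer loop
   vertex 1.3 2.0 4.4
   vertex 0.7 3.6 2.4
   vertex 2.7 0.9 0.9
  endloop
 endfacet
 facet normal -0.973 -0.114 0.200
  outer loop
   vertex 1.3 2.0 4.4
   vertex 0.3 4.9 1.2
   vertex 0.7 3.6 2.4
  endloop
 endfacet
 facet normal -0.923 0.093 0.373
  outer loop
   vertex 1.3 2.0 4.4
   vertex 1.4 3.8 4.2
   vertex 0.3 4.9 1.2
  endloop
 endfacet
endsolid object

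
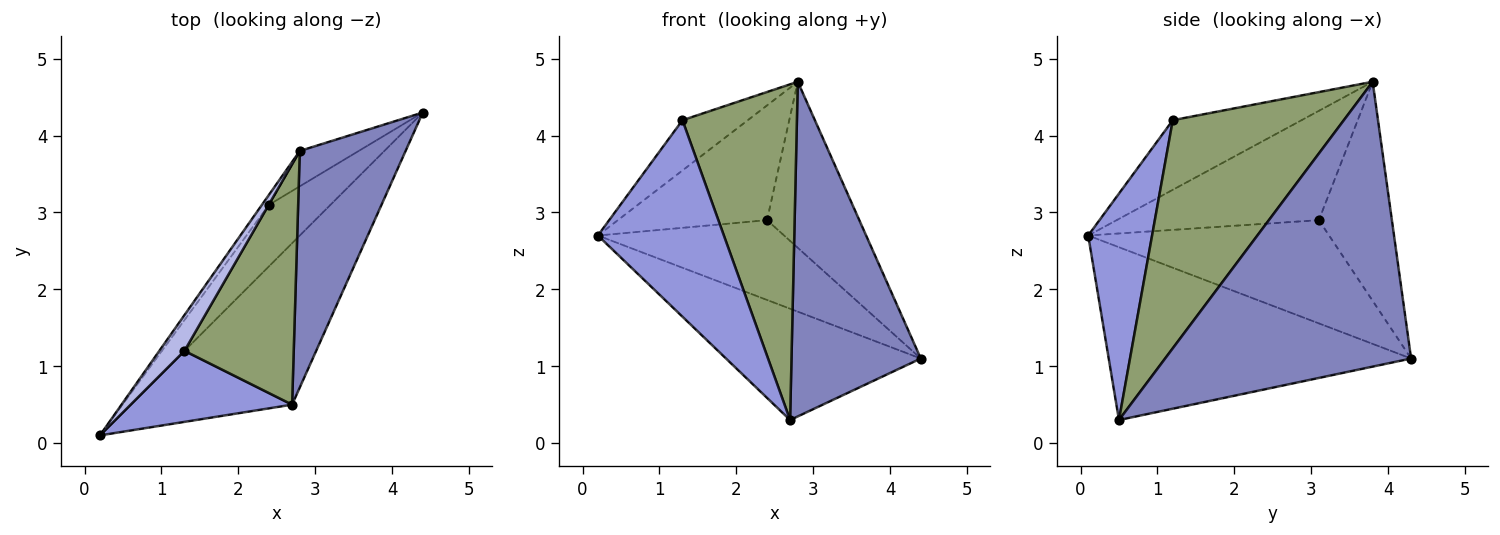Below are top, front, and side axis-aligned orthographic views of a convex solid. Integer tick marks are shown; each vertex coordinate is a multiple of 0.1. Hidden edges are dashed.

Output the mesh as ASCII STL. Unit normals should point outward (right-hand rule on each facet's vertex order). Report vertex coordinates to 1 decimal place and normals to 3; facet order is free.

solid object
 facet normal -0.661 0.426 -0.618
  outer loop
   vertex 2.7 0.5 0.3
   vertex 0.2 0.1 2.7
   vertex 4.4 4.3 1.1
  endloop
 endfacet
 facet normal 0.841 -0.442 0.312
  outer loop
   vertex 2.8 3.8 4.7
   vertex 2.7 0.5 0.3
   vertex 4.4 4.3 1.1
  endloop
 endfacet
 facet normal 0.430 -0.849 0.307
  outer loop
   vertex 1.3 1.2 4.2
   vertex 0.2 0.1 2.7
   vertex 2.7 0.5 0.3
  endloop
 endfacet
 facet normal -0.849 0.431 0.307
  outer loop
   vertex 1.3 1.2 4.2
   vertex 2.8 3.8 4.7
   vertex 0.2 0.1 2.7
  endloop
 endfacet
 facet normal 0.772 -0.517 0.370
  outer loop
   vertex 1.3 1.2 4.2
   vertex 2.7 0.5 0.3
   vertex 2.8 3.8 4.7
  endloop
 endfacet
 facet normal -0.716 0.553 -0.426
  outer loop
   vertex 2.4 3.1 2.9
   vertex 4.4 4.3 1.1
   vertex 0.2 0.1 2.7
  endloop
 endfacet
 facet normal -0.804 0.593 -0.052
  outer loop
   vertex 2.4 3.1 2.9
   vertex 0.2 0.1 2.7
   vertex 2.8 3.8 4.7
  endloop
 endfacet
 facet normal -0.612 0.773 -0.165
  outer loop
   vertex 2.4 3.1 2.9
   vertex 2.8 3.8 4.7
   vertex 4.4 4.3 1.1
  endloop
 endfacet
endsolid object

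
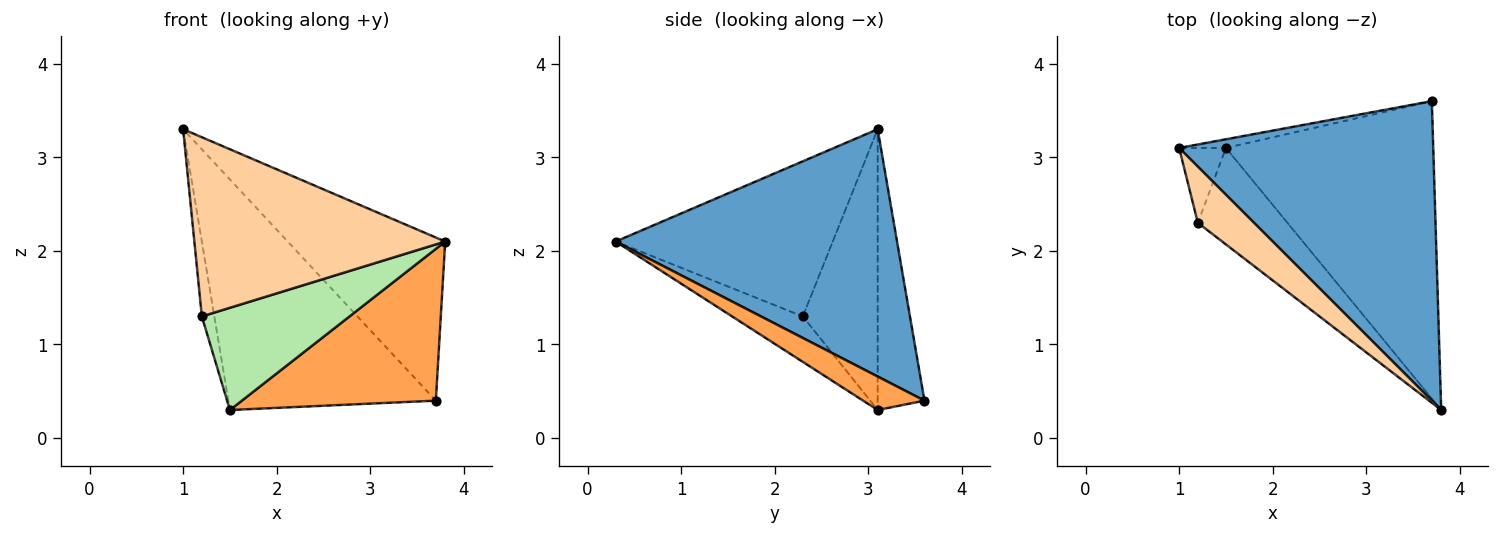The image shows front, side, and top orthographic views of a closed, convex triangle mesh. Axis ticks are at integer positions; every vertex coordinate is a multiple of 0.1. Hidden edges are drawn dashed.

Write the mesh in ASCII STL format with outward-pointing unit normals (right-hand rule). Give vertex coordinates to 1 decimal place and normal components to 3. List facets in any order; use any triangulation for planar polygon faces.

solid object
 facet normal 0.650 0.364 0.668
  outer loop
   vertex 3.7 3.6 0.4
   vertex 1.0 3.1 3.3
   vertex 3.8 0.3 2.1
  endloop
 endfacet
 facet normal -0.220 0.975 -0.037
  outer loop
   vertex 1.5 3.1 0.3
   vertex 1.0 3.1 3.3
   vertex 3.7 3.6 0.4
  endloop
 endfacet
 facet normal 0.142 -0.450 -0.882
  outer loop
   vertex 1.5 3.1 0.3
   vertex 3.7 3.6 0.4
   vertex 3.8 0.3 2.1
  endloop
 endfacet
 facet normal -0.637 -0.736 0.231
  outer loop
   vertex 1.2 2.3 1.3
   vertex 3.8 0.3 2.1
   vertex 1.0 3.1 3.3
  endloop
 endfacet
 facet normal -0.973 0.162 -0.162
  outer loop
   vertex 1.2 2.3 1.3
   vertex 1.0 3.1 3.3
   vertex 1.5 3.1 0.3
  endloop
 endfacet
 facet normal -0.329 -0.687 -0.648
  outer loop
   vertex 1.2 2.3 1.3
   vertex 1.5 3.1 0.3
   vertex 3.8 0.3 2.1
  endloop
 endfacet
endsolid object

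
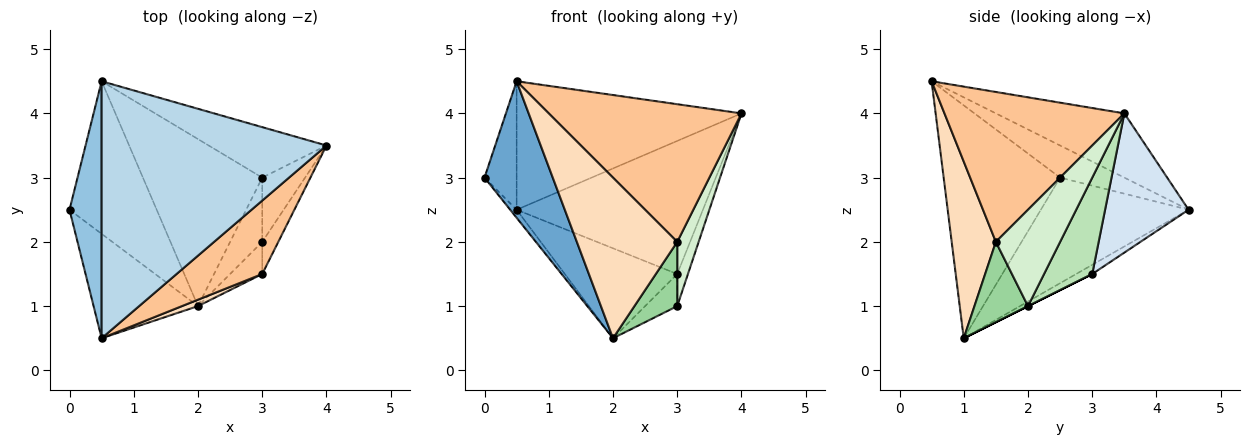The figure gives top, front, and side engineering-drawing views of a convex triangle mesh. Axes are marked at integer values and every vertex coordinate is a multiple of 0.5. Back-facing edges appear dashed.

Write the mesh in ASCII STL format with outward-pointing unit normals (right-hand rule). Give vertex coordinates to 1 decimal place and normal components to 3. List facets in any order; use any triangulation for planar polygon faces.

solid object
 facet normal -0.805 -0.472 -0.361
  outer loop
   vertex 2.0 1.0 0.5
   vertex 0.5 0.5 4.5
   vertex 0.0 2.5 3.0
  endloop
 endfacet
 facet normal -0.667 0.333 0.667
  outer loop
   vertex 0.5 4.5 2.5
   vertex 0.0 2.5 3.0
   vertex 0.5 0.5 4.5
  endloop
 endfacet
 facet normal -0.248 0.433 0.867
  outer loop
   vertex 0.5 4.5 2.5
   vertex 0.5 0.5 4.5
   vertex 4.0 3.5 4.0
  endloop
 endfacet
 facet normal 0.387 0.862 -0.327
  outer loop
   vertex 0.5 4.5 2.5
   vertex 4.0 3.5 4.0
   vertex 3.0 3.0 1.5
  endloop
 endfacet
 facet normal -0.771 0.034 -0.637
  outer loop
   vertex 0.5 4.5 2.5
   vertex 2.0 1.0 0.5
   vertex 0.0 2.5 3.0
  endloop
 endfacet
 facet normal -0.068 0.473 -0.878
  outer loop
   vertex 0.5 4.5 2.5
   vertex 3.0 3.0 1.5
   vertex 2.0 1.0 0.5
  endloop
 endfacet
 facet normal 0.636 -0.681 0.363
  outer loop
   vertex 3.0 1.5 2.0
   vertex 4.0 3.5 4.0
   vertex 0.5 0.5 4.5
  endloop
 endfacet
 facet normal 0.402 -0.915 0.037
  outer loop
   vertex 3.0 1.5 2.0
   vertex 0.5 0.5 4.5
   vertex 2.0 1.0 0.5
  endloop
 endfacet
 facet normal 0.000 0.447 -0.894
  outer loop
   vertex 3.0 2.0 1.0
   vertex 2.0 1.0 0.5
   vertex 3.0 3.0 1.5
  endloop
 endfacet
 facet normal 0.745 -0.596 -0.298
  outer loop
   vertex 3.0 2.0 1.0
   vertex 3.0 1.5 2.0
   vertex 2.0 1.0 0.5
  endloop
 endfacet
 facet normal 0.896 0.199 -0.398
  outer loop
   vertex 3.0 2.0 1.0
   vertex 3.0 3.0 1.5
   vertex 4.0 3.5 4.0
  endloop
 endfacet
 facet normal 0.937 -0.312 -0.156
  outer loop
   vertex 3.0 2.0 1.0
   vertex 4.0 3.5 4.0
   vertex 3.0 1.5 2.0
  endloop
 endfacet
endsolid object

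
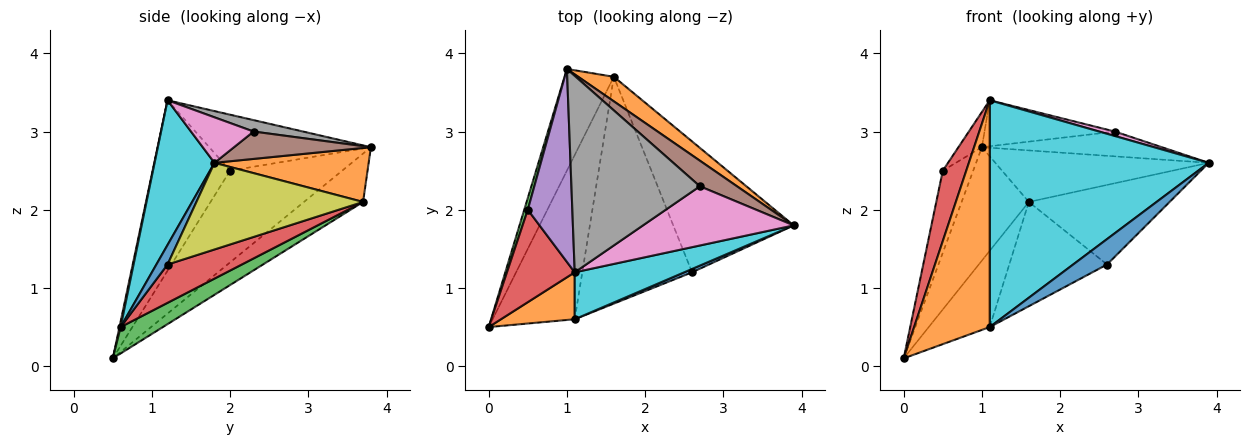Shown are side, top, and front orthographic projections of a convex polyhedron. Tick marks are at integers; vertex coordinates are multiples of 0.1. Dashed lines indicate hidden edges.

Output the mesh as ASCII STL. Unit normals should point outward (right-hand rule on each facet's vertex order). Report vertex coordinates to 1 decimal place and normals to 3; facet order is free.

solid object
 facet normal -0.548 0.623 -0.558
  outer loop
   vertex 1.6 3.7 2.1
   vertex 0.0 0.5 0.1
   vertex 1.0 3.8 2.8
  endloop
 endfacet
 facet normal 0.546 0.756 0.360
  outer loop
   vertex 1.6 3.7 2.1
   vertex 1.0 3.8 2.8
   vertex 3.9 1.8 2.6
  endloop
 endfacet
 facet normal -0.964 0.262 0.037
  outer loop
   vertex 0.5 2.0 2.5
   vertex 1.0 3.8 2.8
   vertex 0.0 0.5 0.1
  endloop
 endfacet
 facet normal -0.895 -0.271 0.356
  outer loop
   vertex 0.5 2.0 2.5
   vertex 0.0 0.5 0.1
   vertex 1.1 1.2 3.4
  endloop
 endfacet
 facet normal -0.778 0.113 0.619
  outer loop
   vertex 0.5 2.0 2.5
   vertex 1.1 1.2 3.4
   vertex 1.0 3.8 2.8
  endloop
 endfacet
 facet normal 0.468 0.615 0.635
  outer loop
   vertex 2.7 2.3 3.0
   vertex 3.9 1.8 2.6
   vertex 1.0 3.8 2.8
  endloop
 endfacet
 facet normal 0.288 -0.072 0.955
  outer loop
   vertex 2.7 2.3 3.0
   vertex 1.1 1.2 3.4
   vertex 3.9 1.8 2.6
  endloop
 endfacet
 facet normal 0.086 0.227 0.970
  outer loop
   vertex 2.7 2.3 3.0
   vertex 1.0 3.8 2.8
   vertex 1.1 1.2 3.4
  endloop
 endfacet
 facet normal 0.524 0.442 -0.728
  outer loop
   vertex 2.6 1.2 1.3
   vertex 1.6 3.7 2.1
   vertex 3.9 1.8 2.6
  endloop
 endfacet
 facet normal 0.259 -0.946 0.196
  outer loop
   vertex 1.1 0.6 0.5
   vertex 3.9 1.8 2.6
   vertex 1.1 1.2 3.4
  endloop
 endfacet
 facet normal 0.311 -0.942 0.124
  outer loop
   vertex 1.1 0.6 0.5
   vertex 2.6 1.2 1.3
   vertex 3.9 1.8 2.6
  endloop
 endfacet
 facet normal 0.015 -0.979 0.203
  outer loop
   vertex 1.1 0.6 0.5
   vertex 1.1 1.2 3.4
   vertex 0.0 0.5 0.1
  endloop
 endfacet
 facet normal 0.280 0.404 -0.871
  outer loop
   vertex 1.1 0.6 0.5
   vertex 0.0 0.5 0.1
   vertex 1.6 3.7 2.1
  endloop
 endfacet
 facet normal 0.303 0.398 -0.866
  outer loop
   vertex 1.1 0.6 0.5
   vertex 1.6 3.7 2.1
   vertex 2.6 1.2 1.3
  endloop
 endfacet
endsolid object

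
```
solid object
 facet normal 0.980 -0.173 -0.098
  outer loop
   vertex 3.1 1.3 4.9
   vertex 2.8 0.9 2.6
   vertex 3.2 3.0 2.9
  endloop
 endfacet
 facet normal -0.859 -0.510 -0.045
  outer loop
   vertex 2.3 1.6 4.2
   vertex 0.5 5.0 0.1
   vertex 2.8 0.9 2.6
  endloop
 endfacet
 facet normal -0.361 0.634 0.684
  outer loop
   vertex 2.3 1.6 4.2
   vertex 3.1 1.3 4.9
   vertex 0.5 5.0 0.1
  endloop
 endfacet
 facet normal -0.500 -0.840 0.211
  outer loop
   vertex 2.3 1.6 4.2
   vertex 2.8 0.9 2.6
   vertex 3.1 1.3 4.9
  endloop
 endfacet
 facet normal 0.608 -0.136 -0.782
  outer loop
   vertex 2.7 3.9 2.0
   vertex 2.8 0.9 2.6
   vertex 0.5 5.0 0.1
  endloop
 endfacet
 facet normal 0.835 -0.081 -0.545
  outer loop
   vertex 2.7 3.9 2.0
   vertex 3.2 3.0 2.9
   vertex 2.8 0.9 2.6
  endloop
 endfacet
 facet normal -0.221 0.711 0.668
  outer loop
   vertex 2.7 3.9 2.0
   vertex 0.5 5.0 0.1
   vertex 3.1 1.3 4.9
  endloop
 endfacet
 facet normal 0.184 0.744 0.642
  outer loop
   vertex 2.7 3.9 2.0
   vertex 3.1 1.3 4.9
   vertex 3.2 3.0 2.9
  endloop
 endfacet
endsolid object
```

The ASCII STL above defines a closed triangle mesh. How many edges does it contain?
12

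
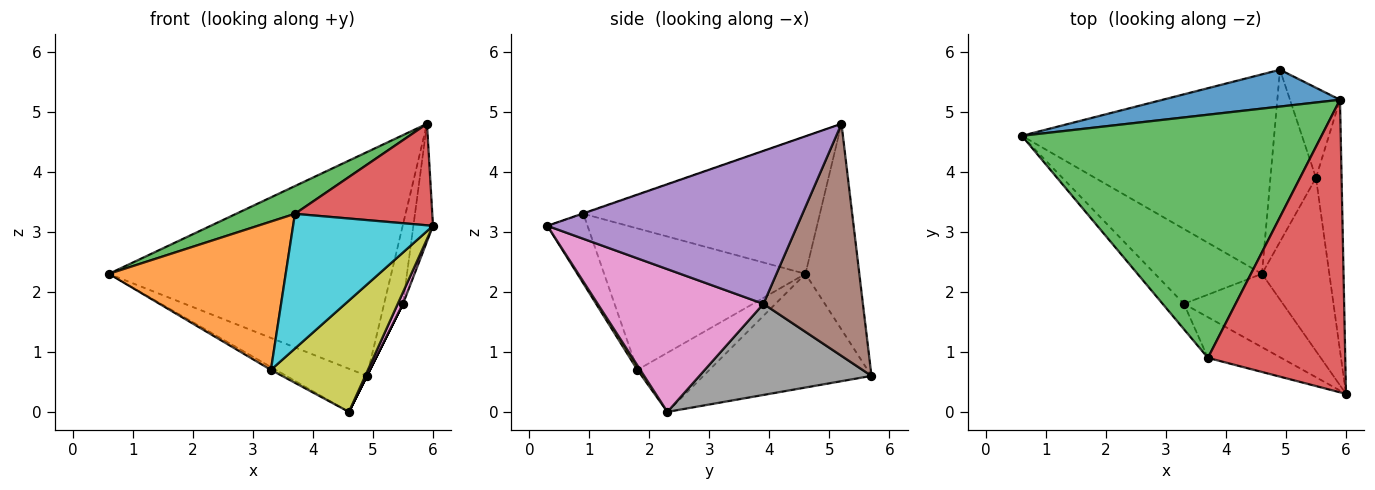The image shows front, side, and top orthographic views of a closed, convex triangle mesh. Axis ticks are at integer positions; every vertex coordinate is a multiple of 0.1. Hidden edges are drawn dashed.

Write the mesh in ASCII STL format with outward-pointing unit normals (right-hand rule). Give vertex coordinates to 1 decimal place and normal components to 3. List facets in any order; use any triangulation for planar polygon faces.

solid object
 facet normal -0.185 0.970 0.159
  outer loop
   vertex 4.9 5.7 0.6
   vertex 0.6 4.6 2.3
   vertex 5.9 5.2 4.8
  endloop
 endfacet
 facet normal -0.403 0.193 -0.894
  outer loop
   vertex 4.6 2.3 0.0
   vertex 0.6 4.6 2.3
   vertex 4.9 5.7 0.6
  endloop
 endfacet
 facet normal -0.415 -0.103 0.904
  outer loop
   vertex 3.7 0.9 3.3
   vertex 5.9 5.2 4.8
   vertex 0.6 4.6 2.3
  endloop
 endfacet
 facet normal -0.003 -0.328 0.945
  outer loop
   vertex 3.7 0.9 3.3
   vertex 6.0 0.3 3.1
   vertex 5.9 5.2 4.8
  endloop
 endfacet
 facet normal 0.983 0.077 -0.165
  outer loop
   vertex 5.5 3.9 1.8
   vertex 5.9 5.2 4.8
   vertex 6.0 0.3 3.1
  endloop
 endfacet
 facet normal 0.961 0.182 -0.207
  outer loop
   vertex 5.5 3.9 1.8
   vertex 4.9 5.7 0.6
   vertex 5.9 5.2 4.8
  endloop
 endfacet
 facet normal 0.904 -0.029 -0.427
  outer loop
   vertex 5.5 3.9 1.8
   vertex 6.0 0.3 3.1
   vertex 4.6 2.3 0.0
  endloop
 endfacet
 facet normal 0.894 0.000 -0.447
  outer loop
   vertex 5.5 3.9 1.8
   vertex 4.6 2.3 0.0
   vertex 4.9 5.7 0.6
  endloop
 endfacet
 facet normal 0.025 -0.835 -0.550
  outer loop
   vertex 3.3 1.8 0.7
   vertex 4.6 2.3 0.0
   vertex 6.0 0.3 3.1
  endloop
 endfacet
 facet normal -0.265 -0.923 -0.279
  outer loop
   vertex 3.3 1.8 0.7
   vertex 6.0 0.3 3.1
   vertex 3.7 0.9 3.3
  endloop
 endfacet
 facet normal -0.484 0.033 -0.875
  outer loop
   vertex 3.3 1.8 0.7
   vertex 0.6 4.6 2.3
   vertex 4.6 2.3 0.0
  endloop
 endfacet
 facet normal -0.747 -0.656 -0.112
  outer loop
   vertex 3.3 1.8 0.7
   vertex 3.7 0.9 3.3
   vertex 0.6 4.6 2.3
  endloop
 endfacet
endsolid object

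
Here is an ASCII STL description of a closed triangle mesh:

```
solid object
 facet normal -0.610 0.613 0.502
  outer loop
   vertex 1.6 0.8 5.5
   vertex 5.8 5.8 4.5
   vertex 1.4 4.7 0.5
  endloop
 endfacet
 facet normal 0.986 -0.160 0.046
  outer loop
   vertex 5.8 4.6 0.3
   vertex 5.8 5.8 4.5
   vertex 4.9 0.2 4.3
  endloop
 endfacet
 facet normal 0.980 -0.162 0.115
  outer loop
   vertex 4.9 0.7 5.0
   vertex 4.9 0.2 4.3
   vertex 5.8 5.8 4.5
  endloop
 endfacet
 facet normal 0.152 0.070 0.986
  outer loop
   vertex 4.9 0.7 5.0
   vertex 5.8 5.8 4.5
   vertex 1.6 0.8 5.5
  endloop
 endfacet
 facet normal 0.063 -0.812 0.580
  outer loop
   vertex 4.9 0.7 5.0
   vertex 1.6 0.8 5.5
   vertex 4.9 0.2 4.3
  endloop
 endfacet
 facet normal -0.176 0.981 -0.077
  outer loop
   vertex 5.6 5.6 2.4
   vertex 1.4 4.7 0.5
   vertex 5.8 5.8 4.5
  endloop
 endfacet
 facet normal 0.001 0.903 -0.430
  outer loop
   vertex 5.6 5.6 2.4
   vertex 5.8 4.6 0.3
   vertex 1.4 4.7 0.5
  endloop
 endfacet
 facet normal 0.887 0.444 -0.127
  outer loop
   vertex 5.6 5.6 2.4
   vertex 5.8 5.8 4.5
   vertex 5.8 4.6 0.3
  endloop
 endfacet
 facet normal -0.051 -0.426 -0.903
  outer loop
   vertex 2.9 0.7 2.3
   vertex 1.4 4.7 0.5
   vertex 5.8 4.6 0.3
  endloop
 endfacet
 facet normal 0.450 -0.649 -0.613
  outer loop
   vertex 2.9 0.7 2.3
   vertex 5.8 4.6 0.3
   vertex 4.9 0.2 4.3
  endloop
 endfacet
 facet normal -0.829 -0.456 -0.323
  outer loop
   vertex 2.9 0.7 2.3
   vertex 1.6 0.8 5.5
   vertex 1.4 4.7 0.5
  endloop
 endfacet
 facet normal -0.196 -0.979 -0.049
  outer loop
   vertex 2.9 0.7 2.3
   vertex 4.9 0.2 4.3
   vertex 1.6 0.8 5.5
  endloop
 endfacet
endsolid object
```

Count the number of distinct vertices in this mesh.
8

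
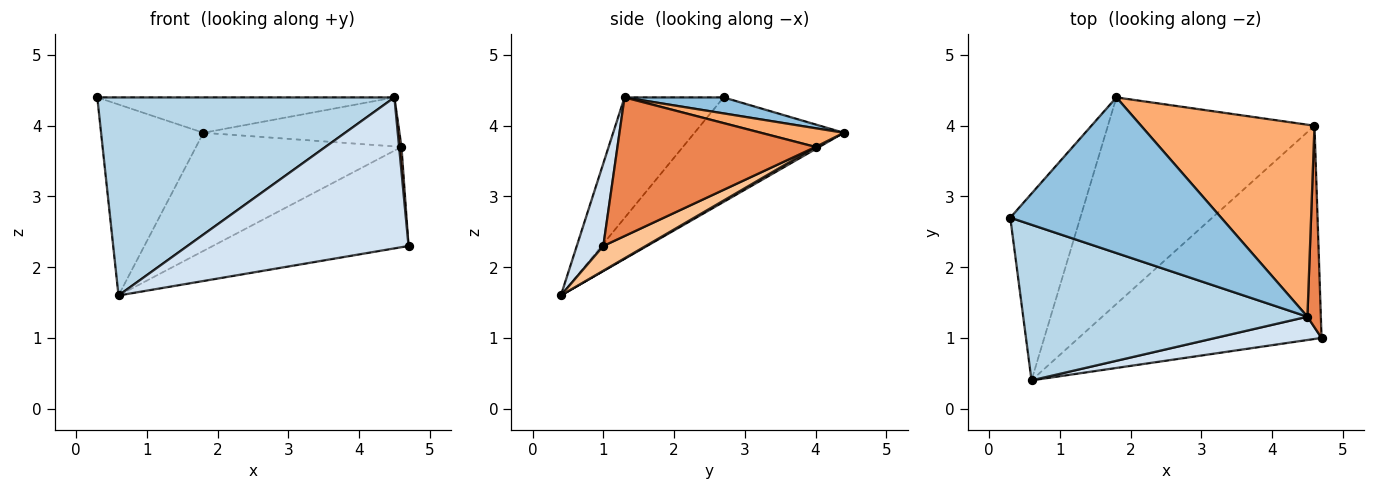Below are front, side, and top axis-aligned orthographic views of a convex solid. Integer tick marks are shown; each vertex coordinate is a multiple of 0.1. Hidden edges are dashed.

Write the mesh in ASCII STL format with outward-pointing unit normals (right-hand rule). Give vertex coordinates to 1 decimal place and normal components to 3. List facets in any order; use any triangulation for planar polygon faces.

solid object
 facet normal -0.722 0.495 -0.484
  outer loop
   vertex 0.6 0.4 1.6
   vertex 0.3 2.7 4.4
   vertex 1.8 4.4 3.9
  endloop
 endfacet
 facet normal 0.074 0.221 0.972
  outer loop
   vertex 4.5 1.3 4.4
   vertex 1.8 4.4 3.9
   vertex 0.3 2.7 4.4
  endloop
 endfacet
 facet normal -0.254 -0.761 0.598
  outer loop
   vertex 4.5 1.3 4.4
   vertex 0.3 2.7 4.4
   vertex 0.6 0.4 1.6
  endloop
 endfacet
 facet normal 0.118 -0.981 0.151
  outer loop
   vertex 4.5 1.3 4.4
   vertex 0.6 0.4 1.6
   vertex 4.7 1.0 2.3
  endloop
 endfacet
 facet normal 0.995 -0.012 0.096
  outer loop
   vertex 4.6 4.0 3.7
   vertex 4.5 1.3 4.4
   vertex 4.7 1.0 2.3
  endloop
 endfacet
 facet normal 0.104 0.246 0.964
  outer loop
   vertex 4.6 4.0 3.7
   vertex 1.8 4.4 3.9
   vertex 4.5 1.3 4.4
  endloop
 endfacet
 facet normal 0.092 0.424 -0.901
  outer loop
   vertex 4.6 4.0 3.7
   vertex 4.7 1.0 2.3
   vertex 0.6 0.4 1.6
  endloop
 endfacet
 facet normal 0.009 0.496 -0.868
  outer loop
   vertex 4.6 4.0 3.7
   vertex 0.6 0.4 1.6
   vertex 1.8 4.4 3.9
  endloop
 endfacet
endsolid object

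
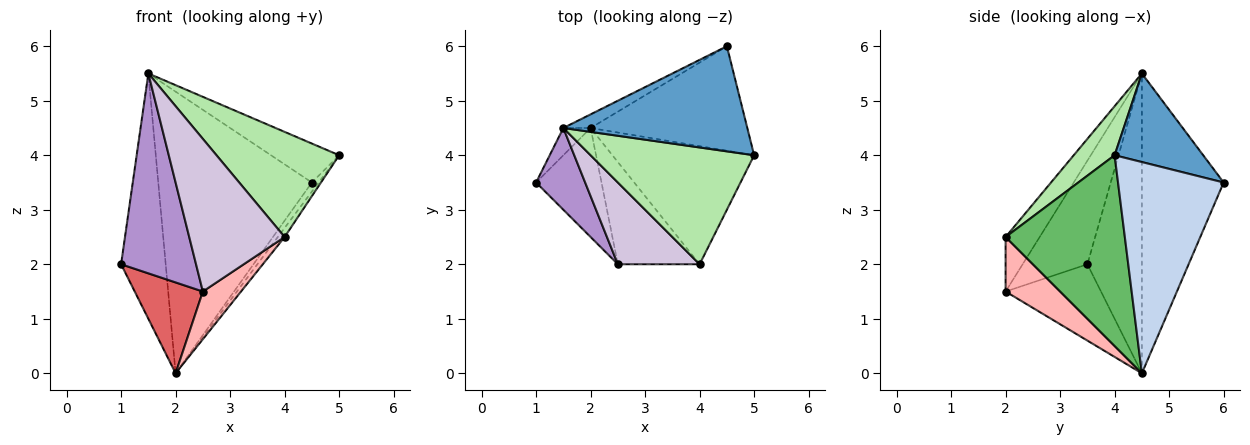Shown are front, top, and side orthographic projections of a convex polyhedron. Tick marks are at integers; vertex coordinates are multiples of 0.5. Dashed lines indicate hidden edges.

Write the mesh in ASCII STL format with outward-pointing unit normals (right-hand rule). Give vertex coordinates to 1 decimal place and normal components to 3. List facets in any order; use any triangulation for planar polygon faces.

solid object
 facet normal 0.412 0.317 0.855
  outer loop
   vertex 1.5 4.5 5.5
   vertex 5.0 4.0 4.0
   vertex 4.5 6.0 3.5
  endloop
 endfacet
 facet normal 0.802 0.052 -0.595
  outer loop
   vertex 2.0 4.5 0.0
   vertex 4.5 6.0 3.5
   vertex 5.0 4.0 4.0
  endloop
 endfacet
 facet normal -0.772 0.632 -0.070
  outer loop
   vertex 2.0 4.5 0.0
   vertex 1.0 3.5 2.0
   vertex 1.5 4.5 5.5
  endloop
 endfacet
 facet normal -0.469 0.882 -0.043
  outer loop
   vertex 2.0 4.5 0.0
   vertex 1.5 4.5 5.5
   vertex 4.5 6.0 3.5
  endloop
 endfacet
 facet normal 0.802 0.046 -0.596
  outer loop
   vertex 4.0 2.0 2.5
   vertex 2.0 4.5 0.0
   vertex 5.0 4.0 4.0
  endloop
 endfacet
 facet normal 0.218 -0.653 0.725
  outer loop
   vertex 4.0 2.0 2.5
   vertex 5.0 4.0 4.0
   vertex 1.5 4.5 5.5
  endloop
 endfacet
 facet normal -0.667 -0.477 -0.572
  outer loop
   vertex 2.5 2.0 1.5
   vertex 1.0 3.5 2.0
   vertex 2.0 4.5 0.0
  endloop
 endfacet
 facet normal 0.517 -0.362 -0.776
  outer loop
   vertex 2.5 2.0 1.5
   vertex 2.0 4.5 0.0
   vertex 4.0 2.0 2.5
  endloop
 endfacet
 facet normal -0.624 -0.723 0.296
  outer loop
   vertex 2.5 2.0 1.5
   vertex 1.5 4.5 5.5
   vertex 1.0 3.5 2.0
  endloop
 endfacet
 facet normal -0.300 -0.841 0.450
  outer loop
   vertex 2.5 2.0 1.5
   vertex 4.0 2.0 2.5
   vertex 1.5 4.5 5.5
  endloop
 endfacet
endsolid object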